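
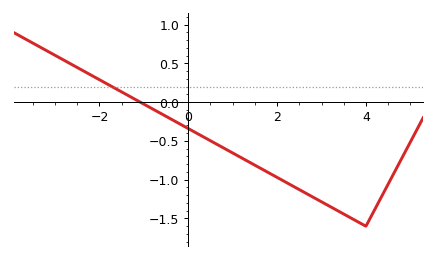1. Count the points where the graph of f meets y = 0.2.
1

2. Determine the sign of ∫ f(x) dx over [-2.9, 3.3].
negative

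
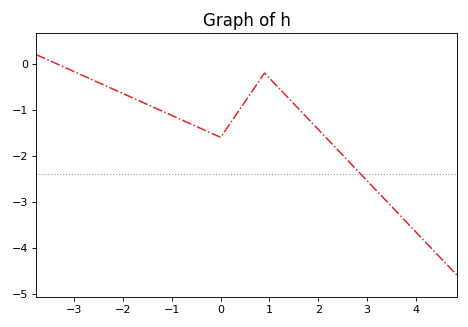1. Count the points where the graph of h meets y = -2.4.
1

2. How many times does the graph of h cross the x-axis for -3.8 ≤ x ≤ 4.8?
1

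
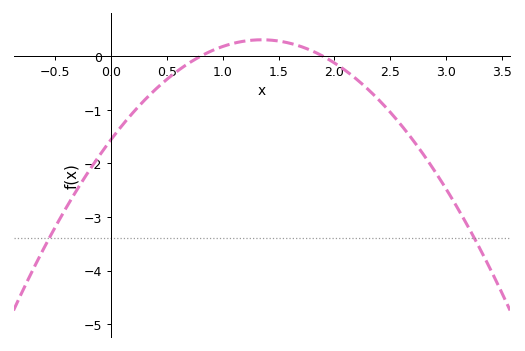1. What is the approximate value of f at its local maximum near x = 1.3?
0.3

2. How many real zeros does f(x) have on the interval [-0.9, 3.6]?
2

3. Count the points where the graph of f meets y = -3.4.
2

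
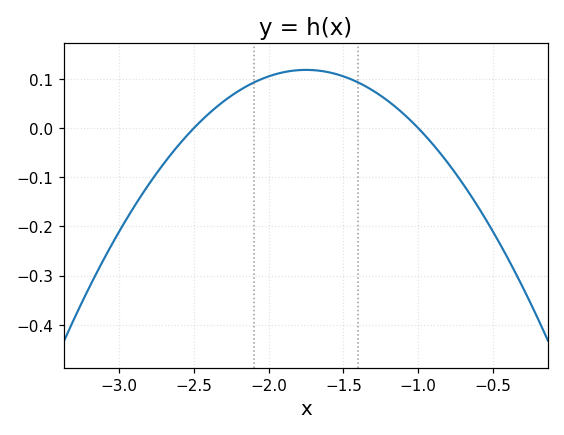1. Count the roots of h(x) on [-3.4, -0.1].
2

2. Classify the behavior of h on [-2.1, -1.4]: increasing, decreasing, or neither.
neither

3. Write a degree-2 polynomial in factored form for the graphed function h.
y = -0.21(x + 2.5)(x + 1)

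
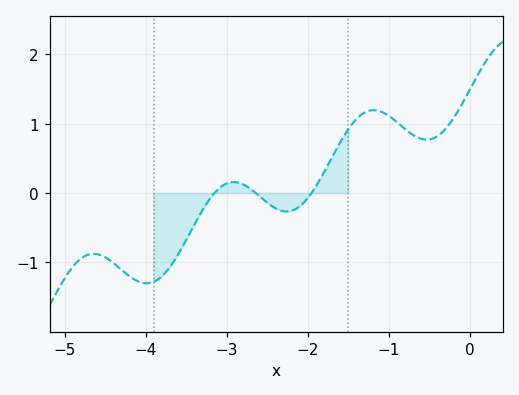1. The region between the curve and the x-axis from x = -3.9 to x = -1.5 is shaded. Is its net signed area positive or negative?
negative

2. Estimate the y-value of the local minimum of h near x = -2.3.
-0.266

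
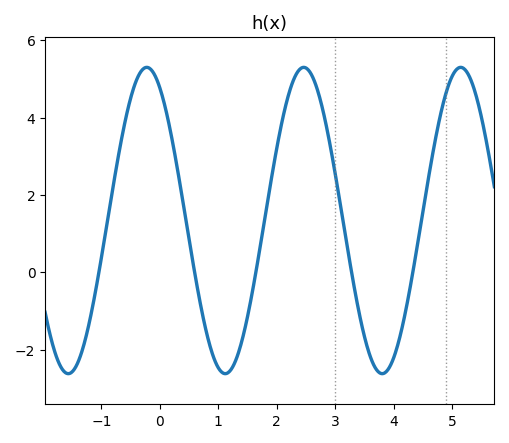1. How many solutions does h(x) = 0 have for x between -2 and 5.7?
5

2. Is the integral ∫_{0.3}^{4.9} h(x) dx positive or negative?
positive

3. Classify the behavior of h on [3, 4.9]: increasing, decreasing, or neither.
neither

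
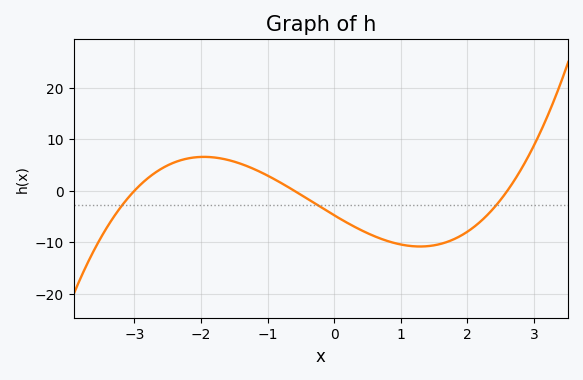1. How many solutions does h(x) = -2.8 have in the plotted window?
3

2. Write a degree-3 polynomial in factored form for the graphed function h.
y = 1.02(x + 3)(x + 0.6)(x - 2.6)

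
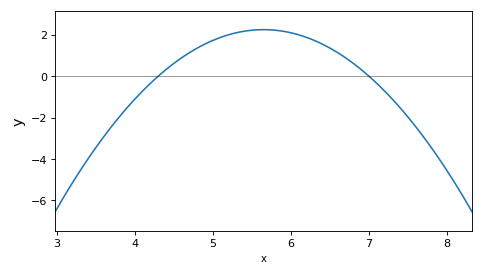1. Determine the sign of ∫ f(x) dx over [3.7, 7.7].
positive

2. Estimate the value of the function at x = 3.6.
-2.93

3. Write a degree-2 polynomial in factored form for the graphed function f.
y = -1.23(x - 4.3)(x - 7)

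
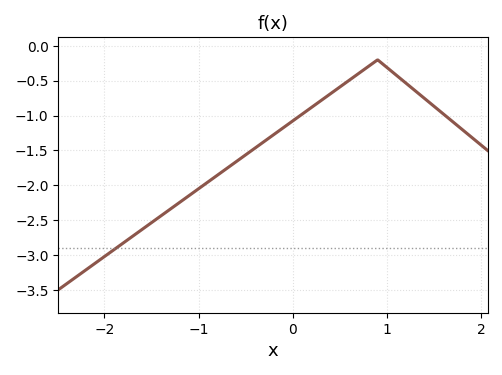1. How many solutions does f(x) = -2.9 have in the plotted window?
1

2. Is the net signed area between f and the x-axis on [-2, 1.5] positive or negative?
negative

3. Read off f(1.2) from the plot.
-0.534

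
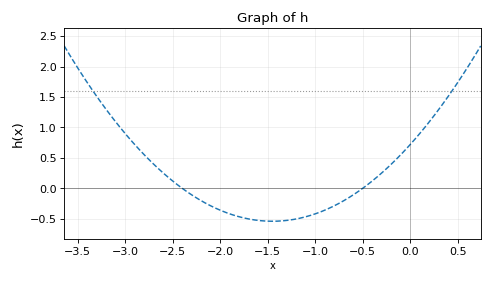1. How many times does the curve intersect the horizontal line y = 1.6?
2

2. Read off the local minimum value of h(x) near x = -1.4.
-0.542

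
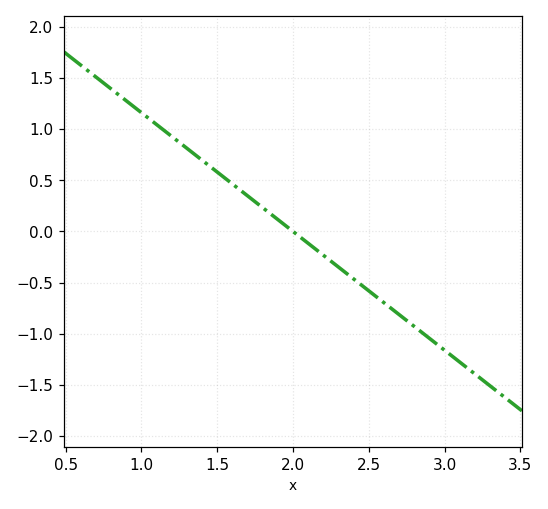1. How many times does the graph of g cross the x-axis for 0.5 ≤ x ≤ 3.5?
1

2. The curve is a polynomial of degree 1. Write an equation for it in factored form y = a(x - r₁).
y = -1.16(x - 2)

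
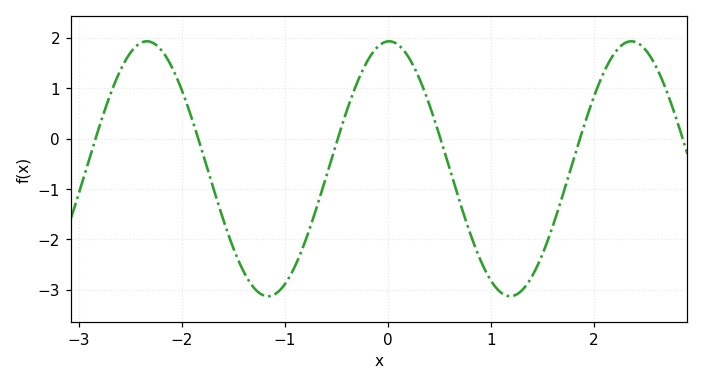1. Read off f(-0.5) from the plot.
-0.085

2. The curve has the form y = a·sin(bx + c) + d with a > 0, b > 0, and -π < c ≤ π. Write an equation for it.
y = 2.53sin(2.67x + 1.54) - 0.6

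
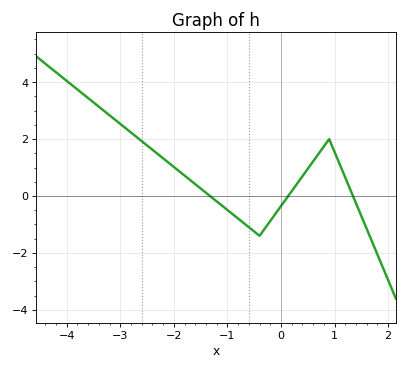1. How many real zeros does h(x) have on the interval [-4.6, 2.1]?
3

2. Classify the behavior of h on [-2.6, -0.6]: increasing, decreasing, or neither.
decreasing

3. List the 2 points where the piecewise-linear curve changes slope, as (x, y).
(-0.4, -1.4); (0.9, 2)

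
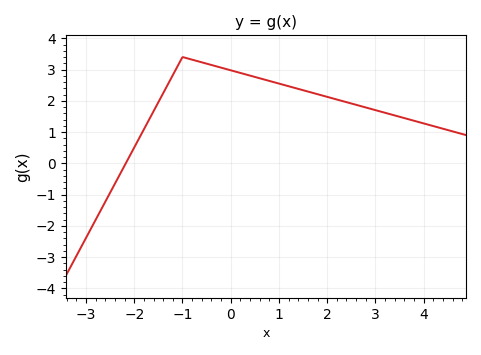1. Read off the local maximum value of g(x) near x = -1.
3.4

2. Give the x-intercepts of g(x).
-2.2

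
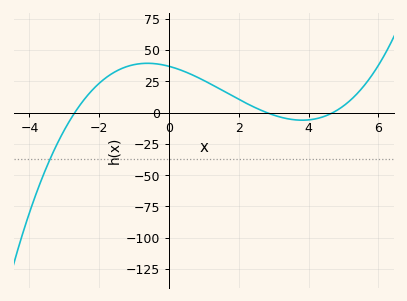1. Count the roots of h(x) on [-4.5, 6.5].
3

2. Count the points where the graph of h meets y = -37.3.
1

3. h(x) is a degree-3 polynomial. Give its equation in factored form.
y = 1.04(x + 2.7)(x - 2.8)(x - 4.7)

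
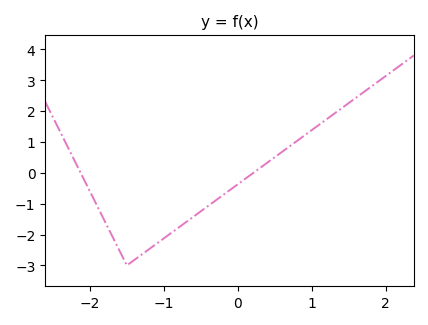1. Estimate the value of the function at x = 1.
1.38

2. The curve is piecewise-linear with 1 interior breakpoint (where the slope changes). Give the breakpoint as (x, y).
(-1.5, -3)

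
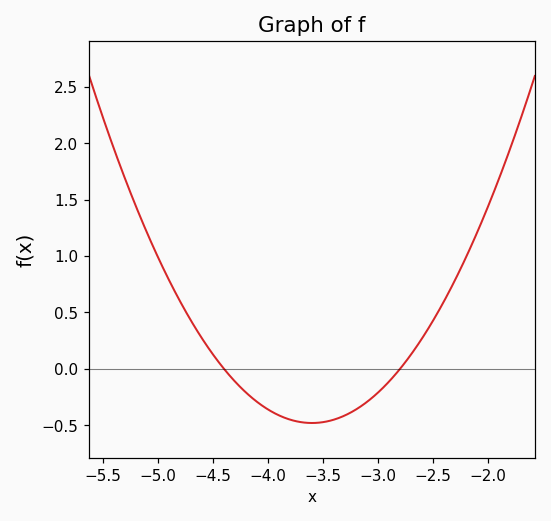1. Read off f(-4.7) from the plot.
0.45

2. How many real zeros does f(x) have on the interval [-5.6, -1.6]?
2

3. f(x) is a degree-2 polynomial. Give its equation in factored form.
y = 0.75(x + 4.4)(x + 2.8)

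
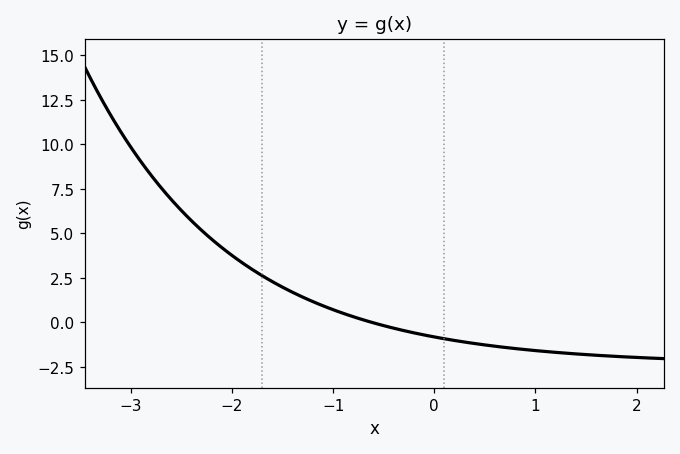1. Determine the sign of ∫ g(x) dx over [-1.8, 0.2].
positive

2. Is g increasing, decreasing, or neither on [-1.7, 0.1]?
decreasing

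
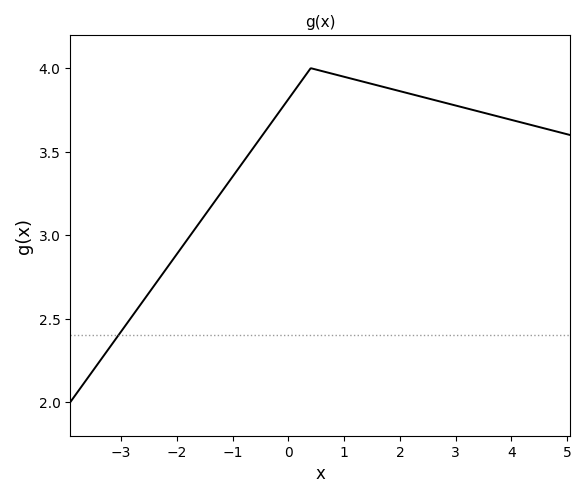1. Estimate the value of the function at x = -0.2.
3.72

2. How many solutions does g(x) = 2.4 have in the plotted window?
1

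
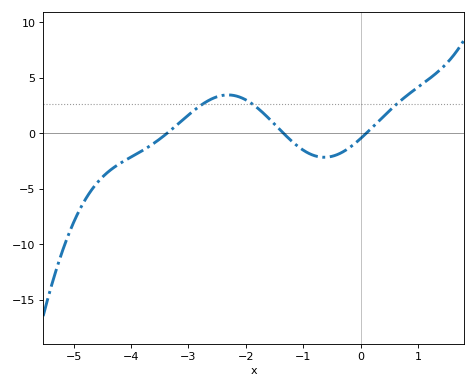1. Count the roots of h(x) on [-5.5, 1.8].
3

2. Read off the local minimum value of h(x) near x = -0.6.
-2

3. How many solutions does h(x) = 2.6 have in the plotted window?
3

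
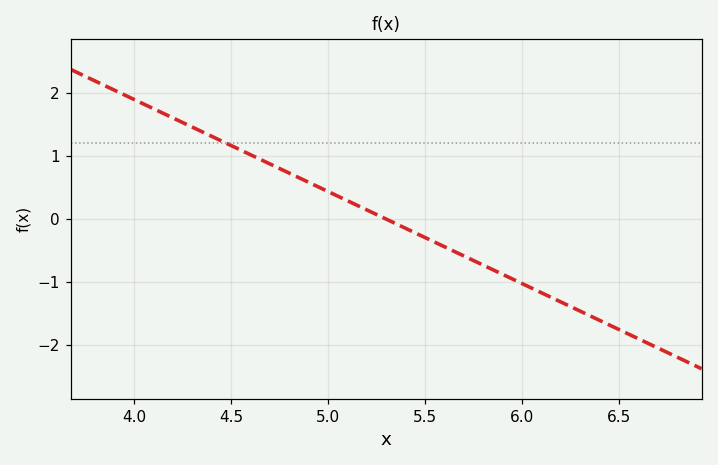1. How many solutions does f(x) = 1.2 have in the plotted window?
1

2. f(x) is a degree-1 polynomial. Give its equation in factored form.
y = -1.46(x - 5.3)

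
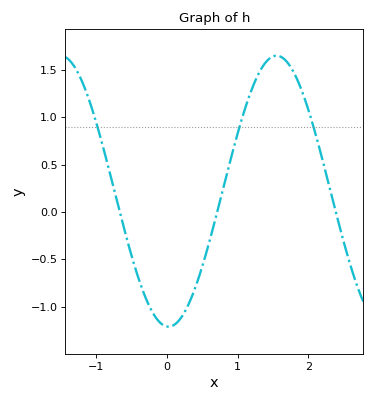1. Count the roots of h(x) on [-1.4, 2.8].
3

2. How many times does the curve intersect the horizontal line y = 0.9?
3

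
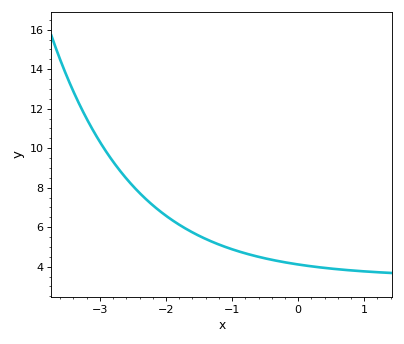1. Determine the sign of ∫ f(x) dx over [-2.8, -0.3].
positive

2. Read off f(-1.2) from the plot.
5.2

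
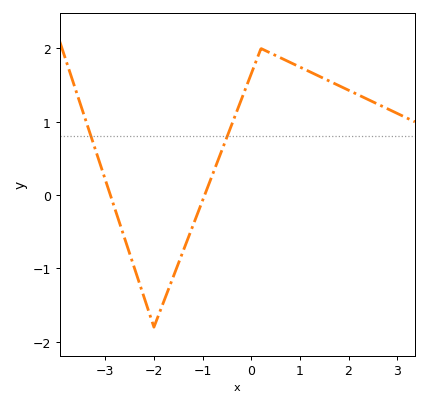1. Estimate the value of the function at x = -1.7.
-1.28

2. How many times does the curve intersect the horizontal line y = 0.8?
2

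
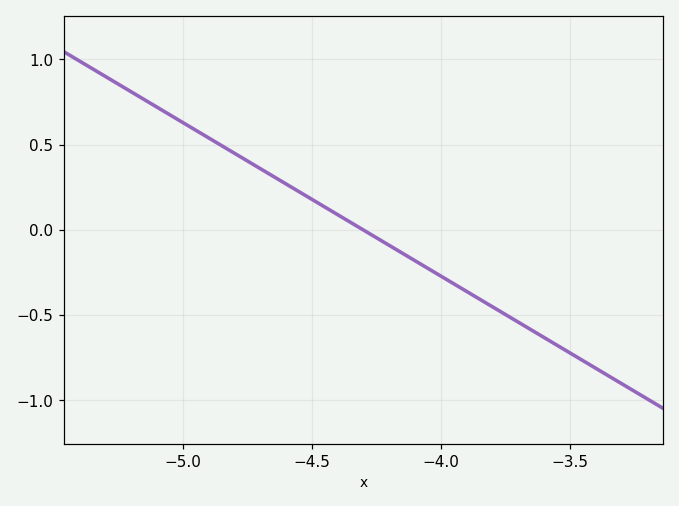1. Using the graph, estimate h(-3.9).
-0.36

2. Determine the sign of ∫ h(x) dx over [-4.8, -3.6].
negative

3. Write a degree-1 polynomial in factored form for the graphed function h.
y = -0.9(x + 4.3)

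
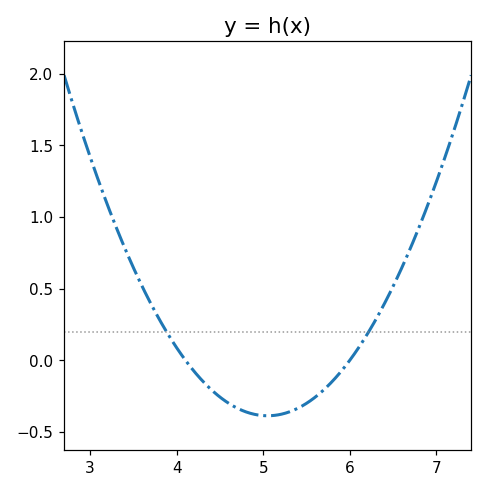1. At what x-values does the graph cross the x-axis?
4.1, 6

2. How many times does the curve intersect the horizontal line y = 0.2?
2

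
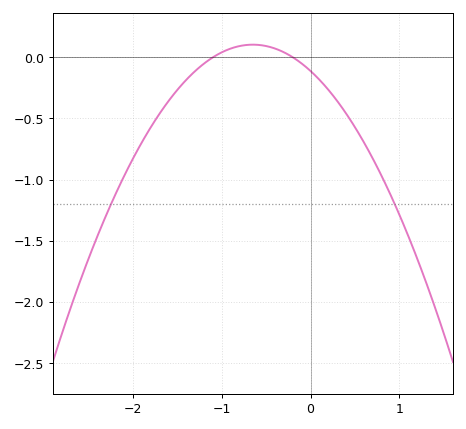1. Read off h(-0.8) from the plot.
0.1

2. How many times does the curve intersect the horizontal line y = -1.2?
2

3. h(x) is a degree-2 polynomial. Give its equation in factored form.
y = -0.51(x + 1.1)(x + 0.2)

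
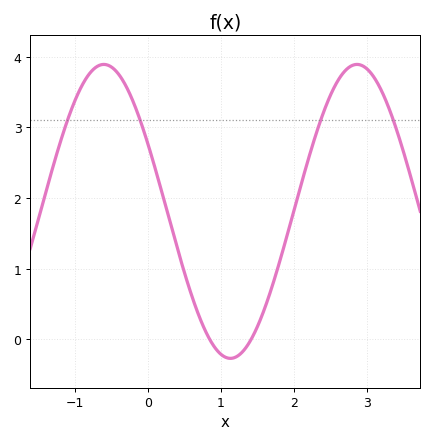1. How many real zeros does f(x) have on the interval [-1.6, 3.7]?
2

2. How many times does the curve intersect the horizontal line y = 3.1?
4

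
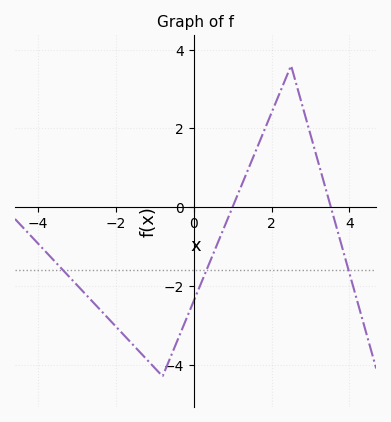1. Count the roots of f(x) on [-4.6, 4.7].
2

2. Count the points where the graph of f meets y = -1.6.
3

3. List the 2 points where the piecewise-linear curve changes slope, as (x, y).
(-0.8, -4.3); (2.5, 3.6)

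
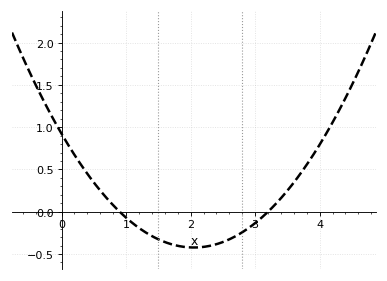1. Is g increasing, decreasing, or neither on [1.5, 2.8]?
neither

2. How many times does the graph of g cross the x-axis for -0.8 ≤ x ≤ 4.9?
2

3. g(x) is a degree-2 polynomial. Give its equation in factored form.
y = 0.32(x - 0.9)(x - 3.2)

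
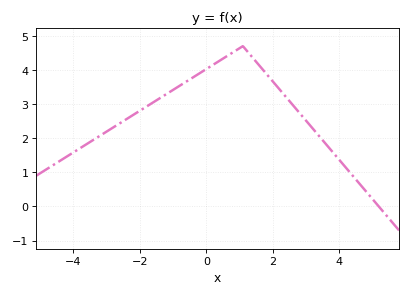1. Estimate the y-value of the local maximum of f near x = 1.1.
4.7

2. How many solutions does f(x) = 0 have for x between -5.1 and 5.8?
1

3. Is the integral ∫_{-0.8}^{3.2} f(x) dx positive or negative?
positive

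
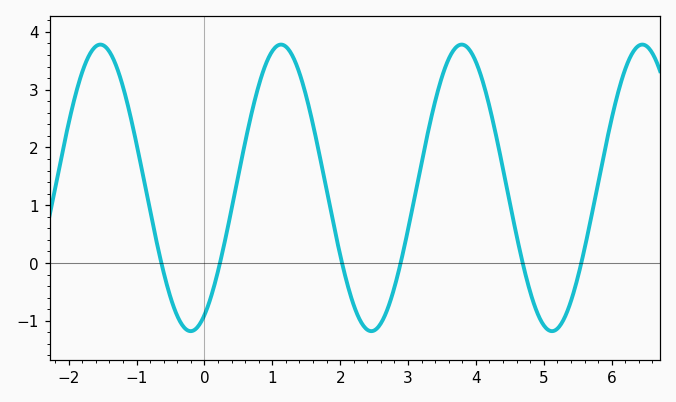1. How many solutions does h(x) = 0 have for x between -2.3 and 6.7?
6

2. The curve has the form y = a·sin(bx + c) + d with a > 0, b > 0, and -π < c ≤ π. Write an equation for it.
y = 2.48sin(2.4x - 1.1) + 1.3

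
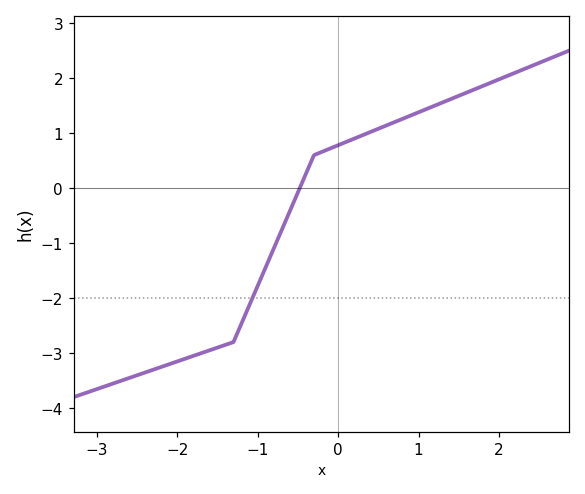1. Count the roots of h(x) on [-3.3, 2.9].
1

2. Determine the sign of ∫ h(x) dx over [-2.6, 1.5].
negative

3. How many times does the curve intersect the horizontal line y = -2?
1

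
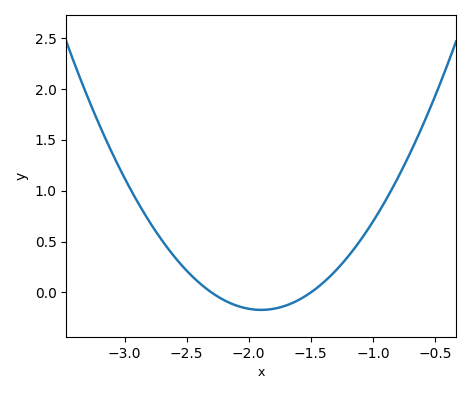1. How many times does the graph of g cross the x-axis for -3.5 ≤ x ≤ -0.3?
2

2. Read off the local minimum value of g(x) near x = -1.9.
-0.171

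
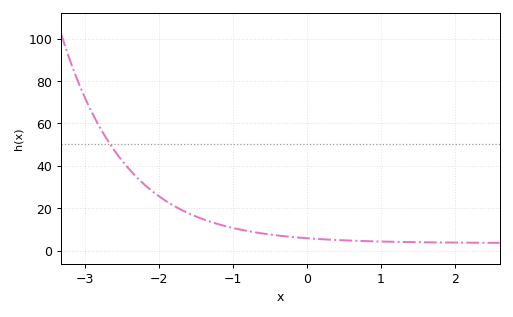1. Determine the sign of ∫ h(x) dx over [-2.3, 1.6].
positive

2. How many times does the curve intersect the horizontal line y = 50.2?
1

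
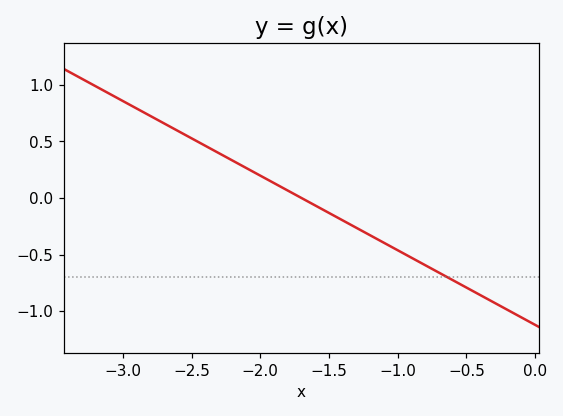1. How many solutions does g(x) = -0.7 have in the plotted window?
1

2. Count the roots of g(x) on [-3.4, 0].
1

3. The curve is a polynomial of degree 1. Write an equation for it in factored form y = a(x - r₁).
y = -0.66(x + 1.7)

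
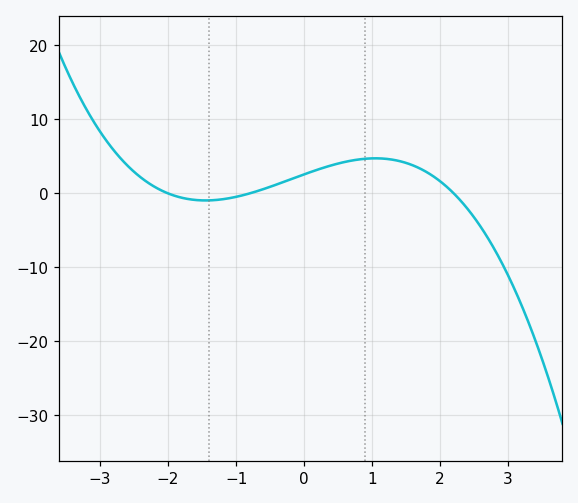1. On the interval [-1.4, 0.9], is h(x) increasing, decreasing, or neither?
increasing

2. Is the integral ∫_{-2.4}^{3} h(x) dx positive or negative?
positive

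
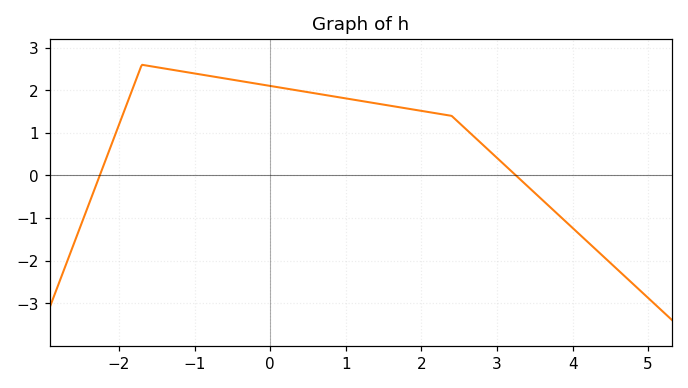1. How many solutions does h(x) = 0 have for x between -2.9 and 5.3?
2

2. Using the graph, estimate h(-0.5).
2.25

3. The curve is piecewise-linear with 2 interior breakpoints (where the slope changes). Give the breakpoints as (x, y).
(-1.7, 2.6); (2.4, 1.4)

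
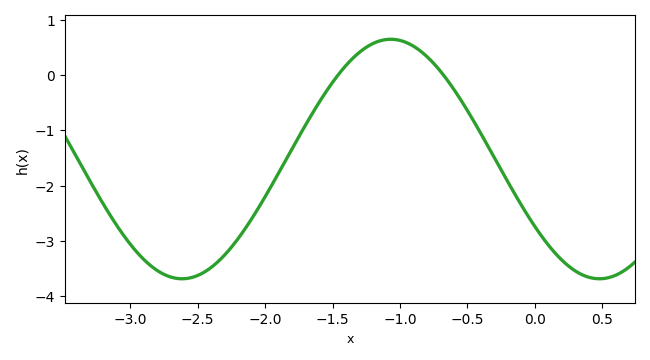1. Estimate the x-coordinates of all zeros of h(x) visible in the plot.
-1.46, -0.677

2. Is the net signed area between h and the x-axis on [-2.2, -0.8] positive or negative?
negative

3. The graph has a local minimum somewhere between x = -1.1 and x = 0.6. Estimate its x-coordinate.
0.479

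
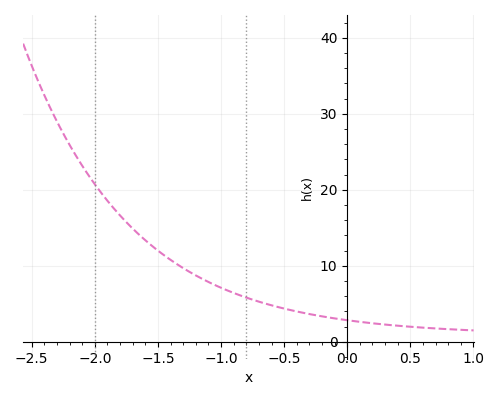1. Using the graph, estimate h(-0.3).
3.64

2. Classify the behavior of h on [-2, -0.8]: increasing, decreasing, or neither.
decreasing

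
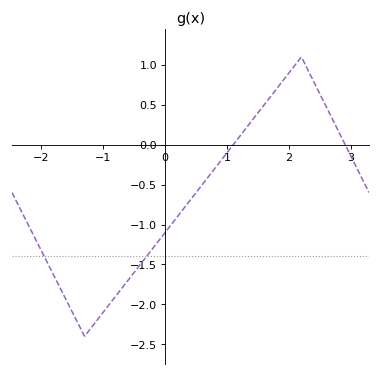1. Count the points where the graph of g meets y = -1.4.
2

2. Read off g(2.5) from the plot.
0.633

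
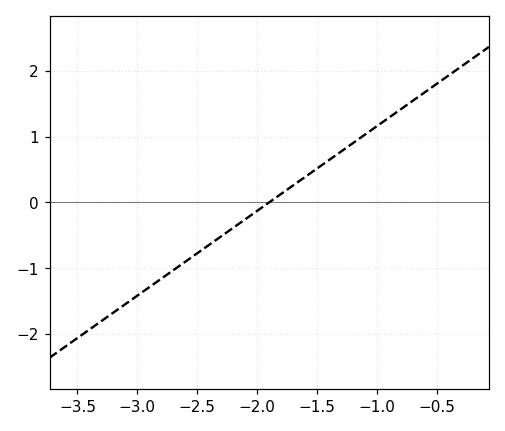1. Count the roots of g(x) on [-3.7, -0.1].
1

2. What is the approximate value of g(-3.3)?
-1.81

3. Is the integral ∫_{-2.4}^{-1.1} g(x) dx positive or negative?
positive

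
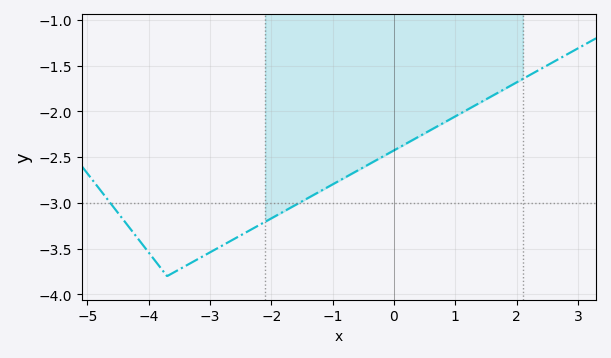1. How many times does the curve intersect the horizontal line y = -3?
2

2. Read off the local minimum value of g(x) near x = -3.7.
-3.8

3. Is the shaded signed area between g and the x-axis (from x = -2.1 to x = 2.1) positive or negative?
negative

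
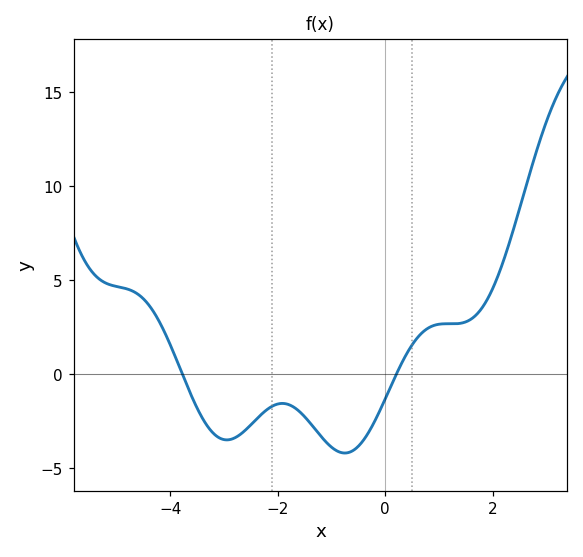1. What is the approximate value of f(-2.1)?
-1.72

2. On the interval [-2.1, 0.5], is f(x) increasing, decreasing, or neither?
neither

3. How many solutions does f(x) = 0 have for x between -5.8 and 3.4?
2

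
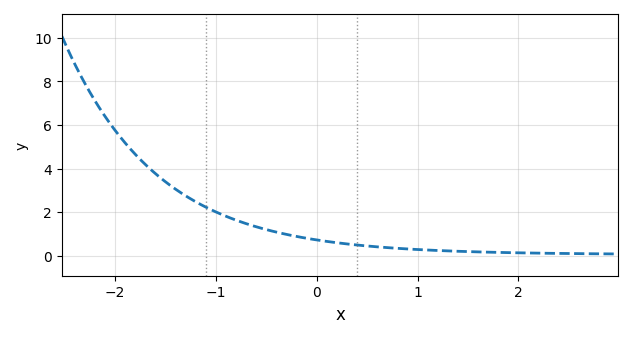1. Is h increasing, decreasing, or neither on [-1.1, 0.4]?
decreasing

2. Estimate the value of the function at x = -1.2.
2.47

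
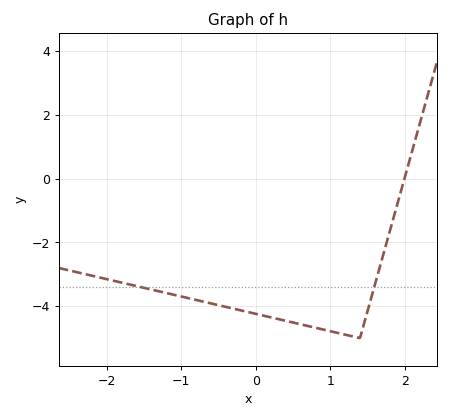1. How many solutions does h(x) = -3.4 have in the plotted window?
2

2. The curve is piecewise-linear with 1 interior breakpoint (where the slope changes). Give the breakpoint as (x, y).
(1.4, -5)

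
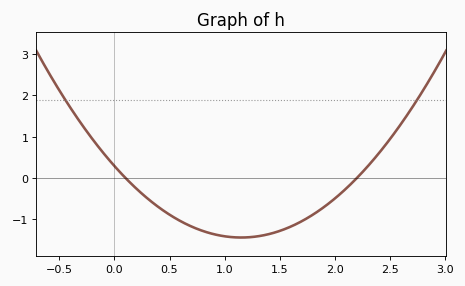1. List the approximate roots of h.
0.1, 2.2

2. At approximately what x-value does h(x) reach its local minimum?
1.15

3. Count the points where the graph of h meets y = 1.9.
2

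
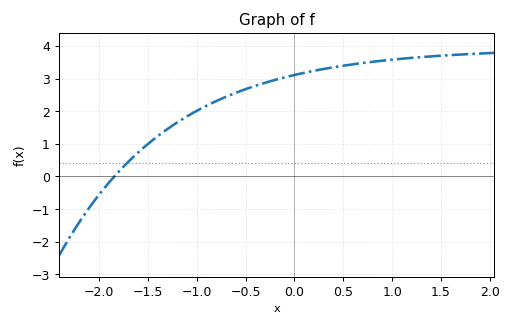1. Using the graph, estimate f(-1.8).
0.143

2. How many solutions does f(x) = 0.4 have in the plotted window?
1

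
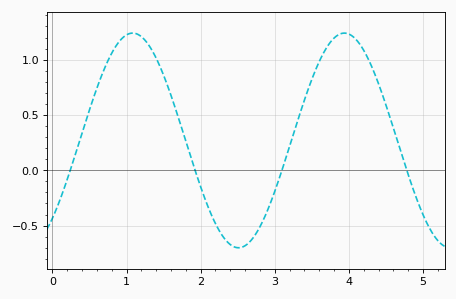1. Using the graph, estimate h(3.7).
1.1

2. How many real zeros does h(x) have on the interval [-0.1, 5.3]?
4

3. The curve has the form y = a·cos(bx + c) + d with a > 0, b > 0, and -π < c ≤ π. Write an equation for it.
y = 0.97cos(2.2x - 2.4) + 0.27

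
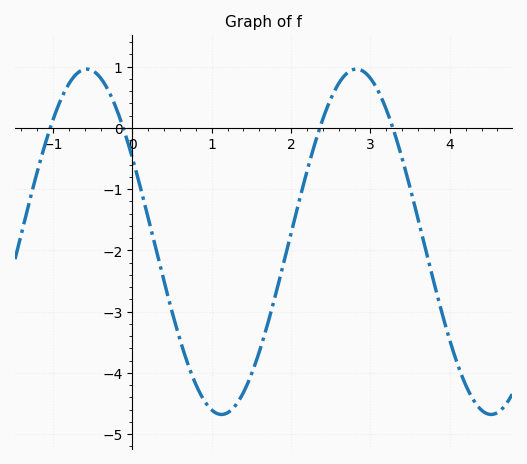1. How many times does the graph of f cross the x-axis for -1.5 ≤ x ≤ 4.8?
4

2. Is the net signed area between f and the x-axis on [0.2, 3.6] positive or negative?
negative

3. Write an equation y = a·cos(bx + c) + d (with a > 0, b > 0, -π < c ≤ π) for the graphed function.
y = 2.82cos(1.85x + 1.06) - 1.86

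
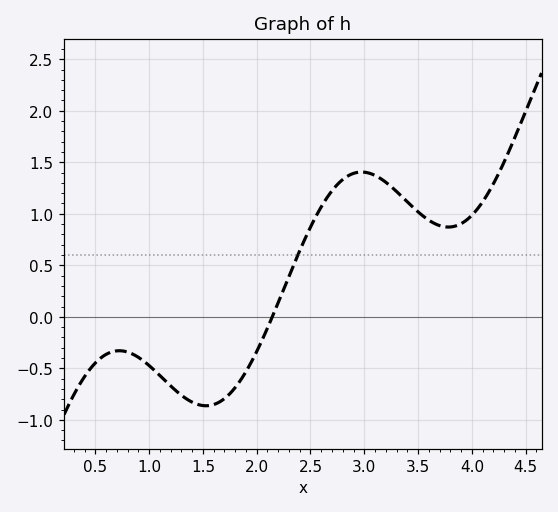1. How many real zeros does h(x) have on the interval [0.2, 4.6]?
1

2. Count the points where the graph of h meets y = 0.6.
1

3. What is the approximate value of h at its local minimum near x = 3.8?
0.85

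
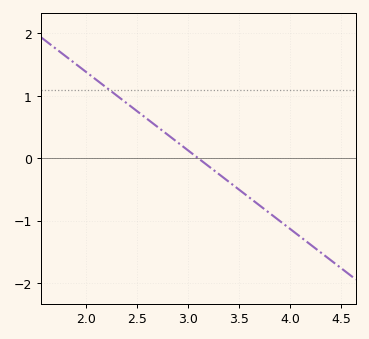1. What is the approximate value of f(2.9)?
0.252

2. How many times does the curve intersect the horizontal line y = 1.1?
1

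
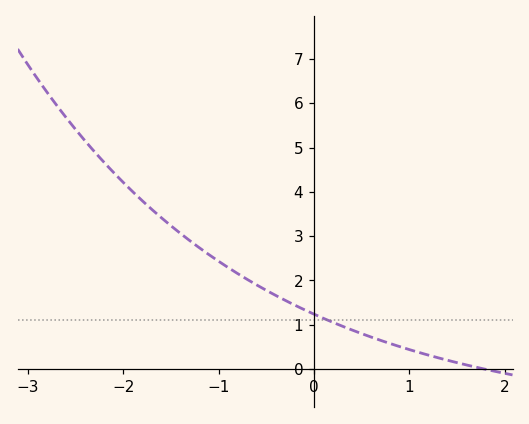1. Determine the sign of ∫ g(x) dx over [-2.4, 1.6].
positive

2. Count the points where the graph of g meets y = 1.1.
1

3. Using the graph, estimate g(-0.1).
1.34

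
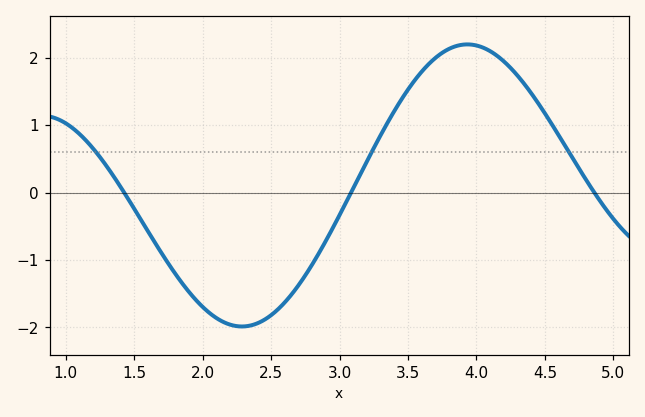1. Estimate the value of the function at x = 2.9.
-0.717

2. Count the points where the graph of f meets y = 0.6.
3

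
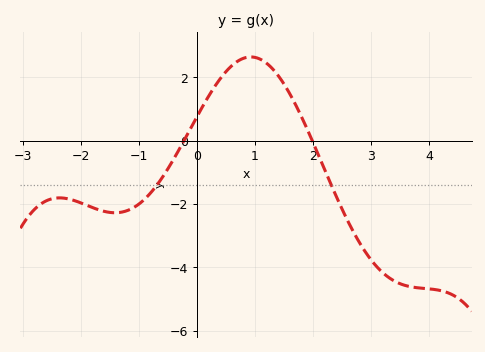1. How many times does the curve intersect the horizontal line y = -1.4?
2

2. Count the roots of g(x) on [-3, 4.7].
2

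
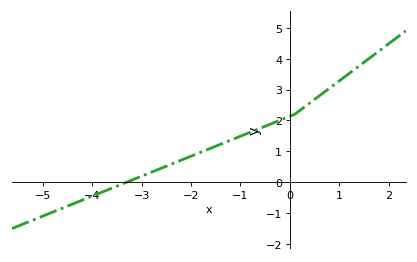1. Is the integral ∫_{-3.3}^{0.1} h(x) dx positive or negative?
positive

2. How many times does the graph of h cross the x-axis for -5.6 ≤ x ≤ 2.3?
1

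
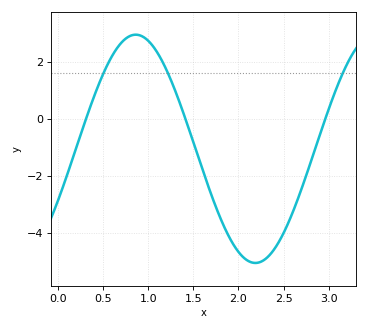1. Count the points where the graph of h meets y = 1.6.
3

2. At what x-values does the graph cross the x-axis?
0.3, 1.4, 2.95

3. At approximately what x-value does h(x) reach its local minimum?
2.2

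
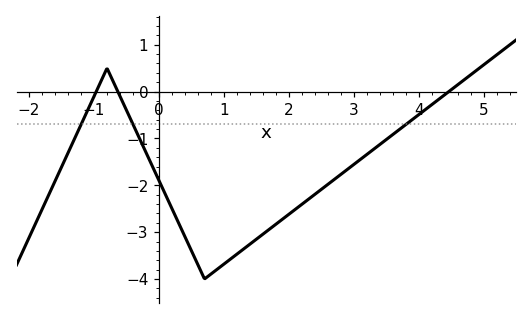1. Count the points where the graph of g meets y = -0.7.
3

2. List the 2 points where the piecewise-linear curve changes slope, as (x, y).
(-0.8, 0.5); (0.7, -4)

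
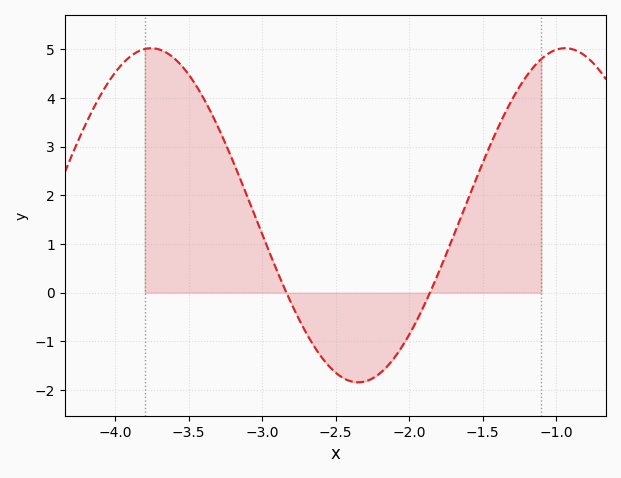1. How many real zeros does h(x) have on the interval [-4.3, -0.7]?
2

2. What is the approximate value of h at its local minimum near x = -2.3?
-1.8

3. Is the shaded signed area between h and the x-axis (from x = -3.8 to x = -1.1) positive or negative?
positive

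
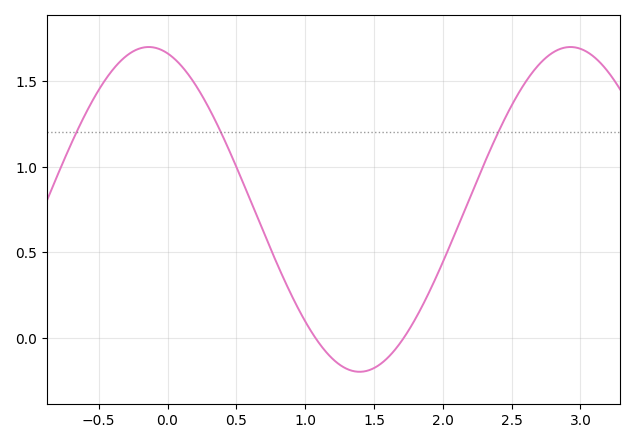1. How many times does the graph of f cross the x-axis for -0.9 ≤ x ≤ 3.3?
2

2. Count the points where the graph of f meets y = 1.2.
3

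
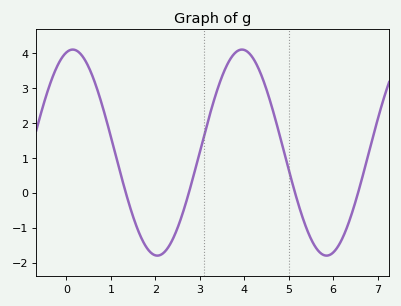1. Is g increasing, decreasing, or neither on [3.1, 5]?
neither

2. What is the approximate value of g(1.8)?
-1.56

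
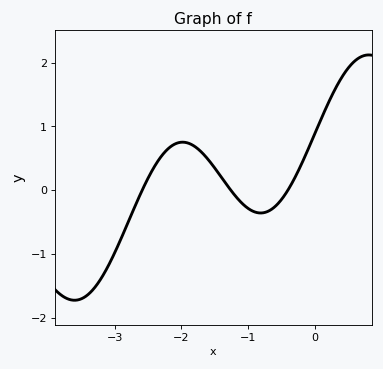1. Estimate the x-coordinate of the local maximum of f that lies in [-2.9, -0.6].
-1.98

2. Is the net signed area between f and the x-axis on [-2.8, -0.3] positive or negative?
positive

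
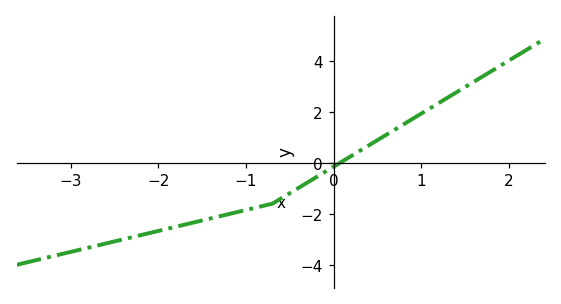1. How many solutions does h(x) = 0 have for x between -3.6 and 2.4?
1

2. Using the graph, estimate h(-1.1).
-1.93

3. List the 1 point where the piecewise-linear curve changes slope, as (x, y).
(-0.7, -1.6)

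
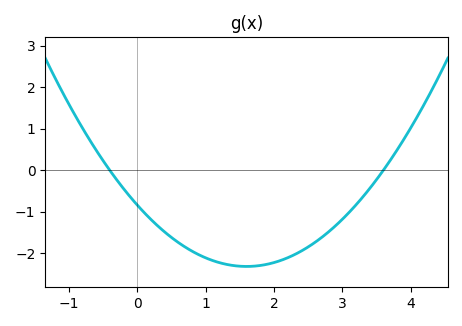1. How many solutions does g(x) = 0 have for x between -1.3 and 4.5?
2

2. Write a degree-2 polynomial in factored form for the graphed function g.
y = 0.58(x + 0.4)(x - 3.6)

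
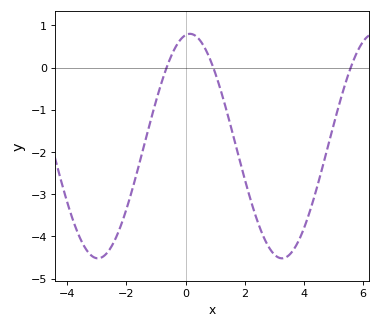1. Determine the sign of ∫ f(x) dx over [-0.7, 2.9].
negative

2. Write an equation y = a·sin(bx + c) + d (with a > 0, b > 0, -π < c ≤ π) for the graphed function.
y = 2.66sin(1.01x + 1.42) - 1.86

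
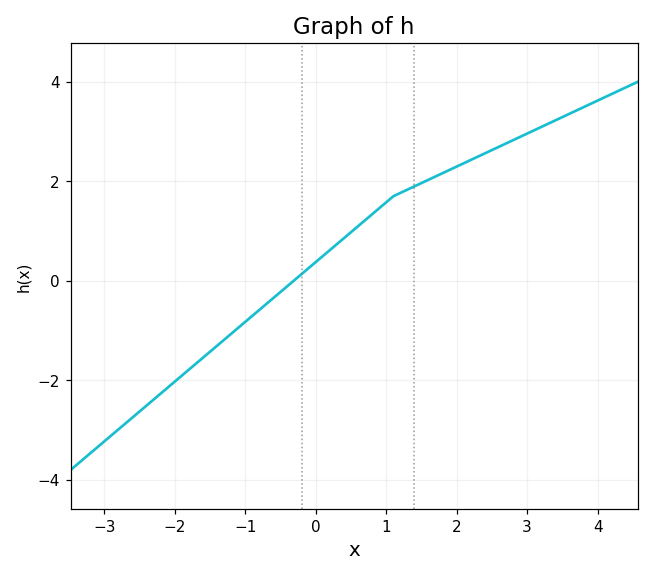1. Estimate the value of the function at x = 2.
2.2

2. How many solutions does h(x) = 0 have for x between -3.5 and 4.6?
1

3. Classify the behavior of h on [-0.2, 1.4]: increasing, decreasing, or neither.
increasing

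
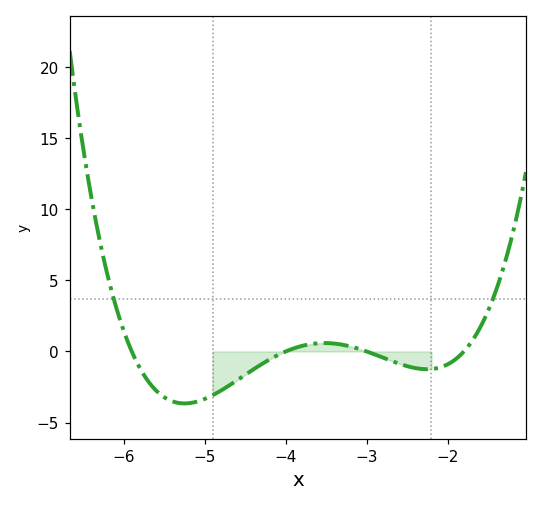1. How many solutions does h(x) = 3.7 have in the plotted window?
2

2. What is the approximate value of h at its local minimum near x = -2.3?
-1.25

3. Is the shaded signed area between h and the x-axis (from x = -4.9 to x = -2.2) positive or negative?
negative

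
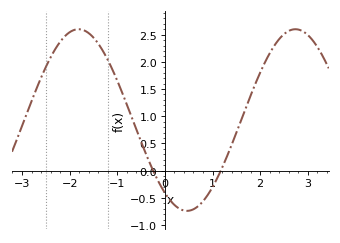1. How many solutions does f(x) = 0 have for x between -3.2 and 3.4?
2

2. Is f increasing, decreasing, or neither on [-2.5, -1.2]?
neither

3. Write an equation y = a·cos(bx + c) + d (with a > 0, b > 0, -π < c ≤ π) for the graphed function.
y = 1.67cos(1.4x + 2.5) + 0.93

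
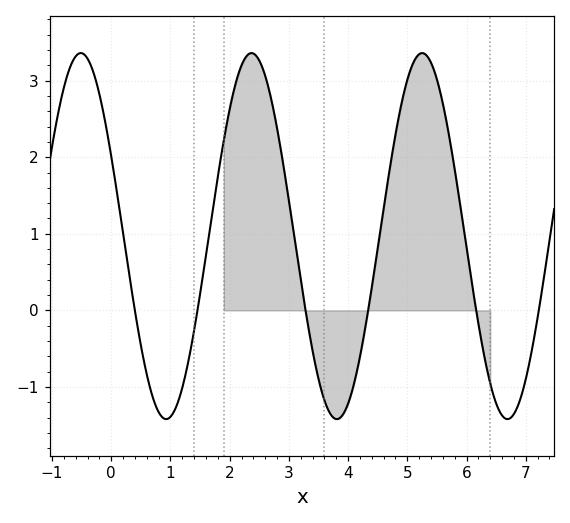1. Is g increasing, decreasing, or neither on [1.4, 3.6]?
neither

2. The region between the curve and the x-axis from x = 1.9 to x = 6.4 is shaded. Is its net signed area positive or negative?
positive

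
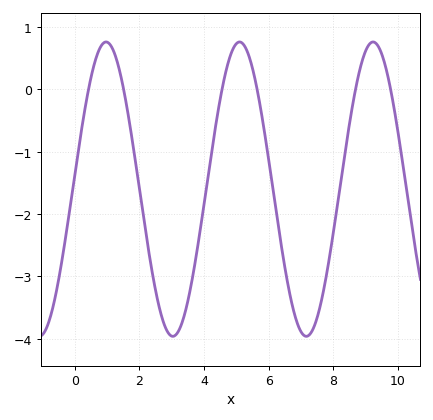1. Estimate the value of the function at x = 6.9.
-3.77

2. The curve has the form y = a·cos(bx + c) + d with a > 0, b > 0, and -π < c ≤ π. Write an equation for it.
y = 2.36cos(1.52x - 1.47) - 1.6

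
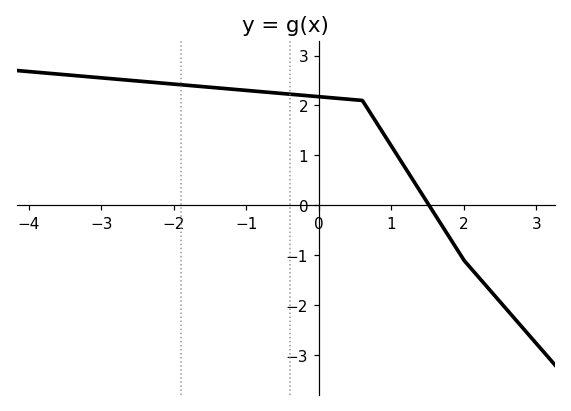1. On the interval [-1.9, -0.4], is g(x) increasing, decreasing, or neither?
decreasing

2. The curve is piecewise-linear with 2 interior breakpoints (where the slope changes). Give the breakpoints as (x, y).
(0.6, 2.1); (2, -1.1)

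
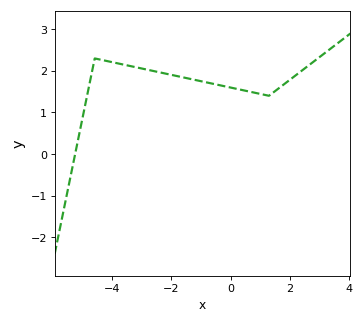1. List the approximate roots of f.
-5.2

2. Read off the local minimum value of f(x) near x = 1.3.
1.4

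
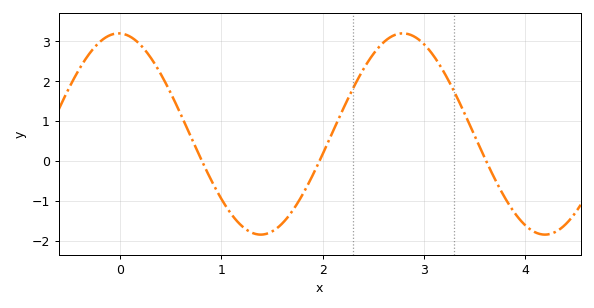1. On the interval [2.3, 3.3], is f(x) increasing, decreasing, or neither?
neither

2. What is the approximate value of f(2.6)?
2.97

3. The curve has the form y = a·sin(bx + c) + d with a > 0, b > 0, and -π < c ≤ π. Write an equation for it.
y = 2.52sin(2.24x + 1.6) + 0.68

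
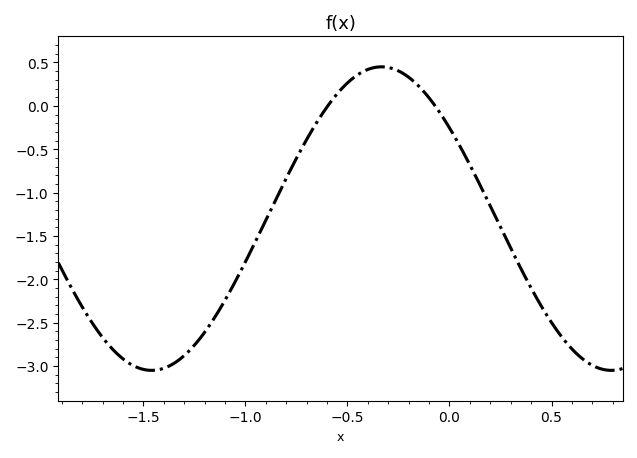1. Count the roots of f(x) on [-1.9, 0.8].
2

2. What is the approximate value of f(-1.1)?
-2.24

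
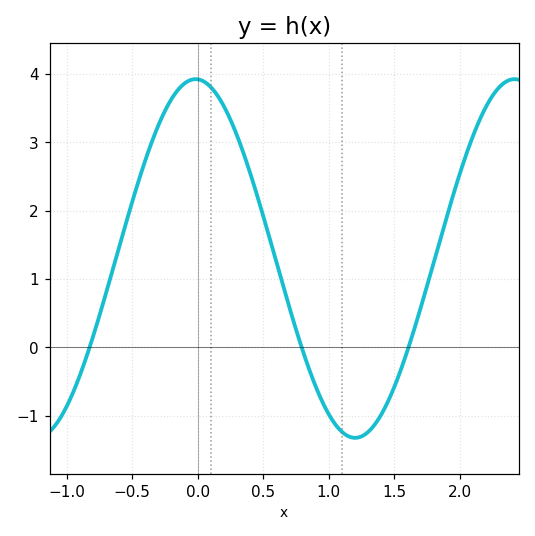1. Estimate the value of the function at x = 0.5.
1.92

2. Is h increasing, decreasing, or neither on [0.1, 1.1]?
decreasing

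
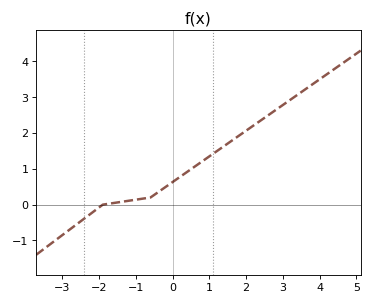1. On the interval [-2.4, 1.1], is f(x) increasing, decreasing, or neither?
increasing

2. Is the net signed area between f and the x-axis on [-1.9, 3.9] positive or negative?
positive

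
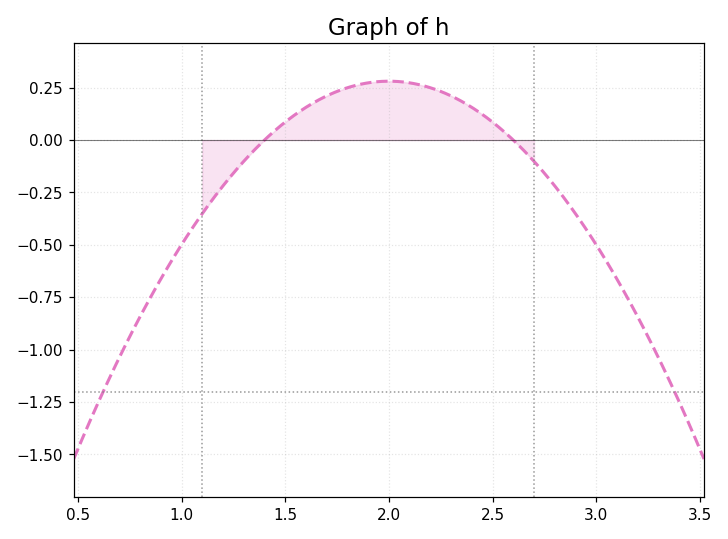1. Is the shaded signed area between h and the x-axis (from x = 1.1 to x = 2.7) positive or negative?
positive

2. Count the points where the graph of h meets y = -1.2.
2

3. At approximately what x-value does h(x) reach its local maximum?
2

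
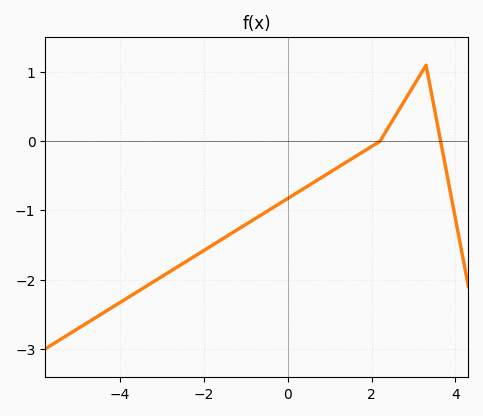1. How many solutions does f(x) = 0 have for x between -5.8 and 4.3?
2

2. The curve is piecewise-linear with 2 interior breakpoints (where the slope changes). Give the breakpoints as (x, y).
(2.2, 0); (3.3, 1.1)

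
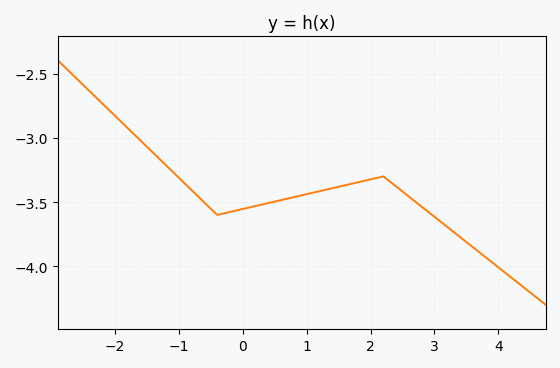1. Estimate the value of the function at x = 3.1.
-3.65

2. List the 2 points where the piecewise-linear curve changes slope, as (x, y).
(-0.4, -3.6); (2.2, -3.3)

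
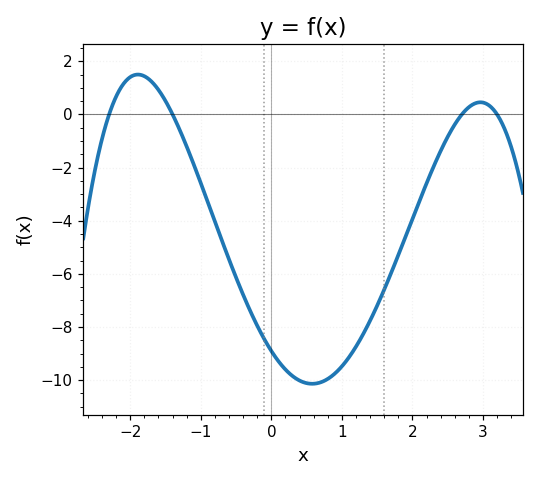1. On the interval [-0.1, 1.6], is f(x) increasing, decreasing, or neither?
neither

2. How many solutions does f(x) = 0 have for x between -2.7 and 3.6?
4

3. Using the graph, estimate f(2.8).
0.2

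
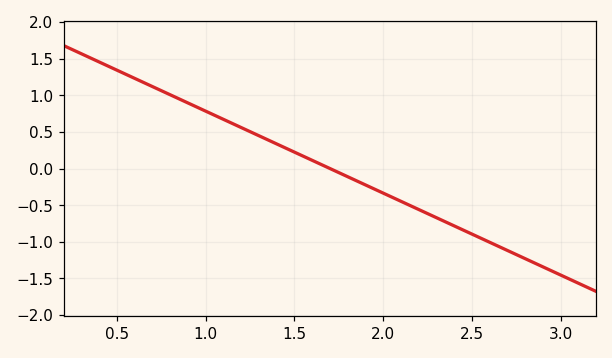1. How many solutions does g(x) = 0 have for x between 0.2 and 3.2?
1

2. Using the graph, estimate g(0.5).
1.35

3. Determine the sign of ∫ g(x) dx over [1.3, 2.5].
negative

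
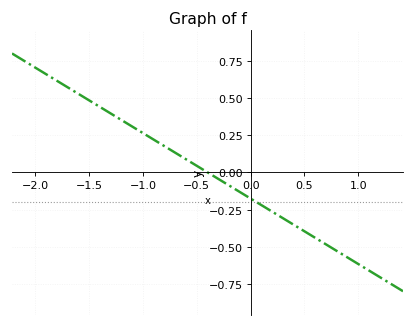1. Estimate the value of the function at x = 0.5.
-0.396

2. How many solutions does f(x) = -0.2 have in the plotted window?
1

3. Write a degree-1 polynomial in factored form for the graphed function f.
y = -0.44(x + 0.4)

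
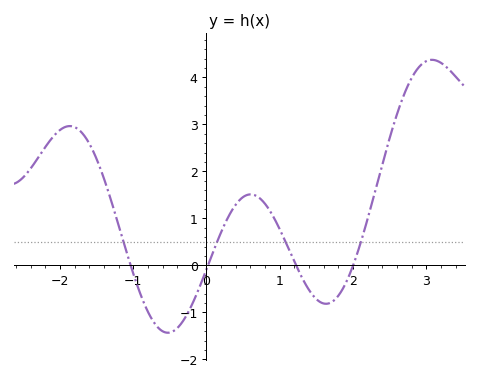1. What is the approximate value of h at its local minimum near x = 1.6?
-0.815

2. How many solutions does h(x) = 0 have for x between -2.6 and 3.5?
4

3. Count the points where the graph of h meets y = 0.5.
4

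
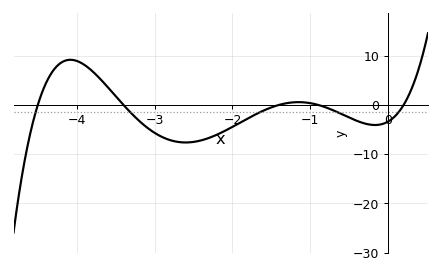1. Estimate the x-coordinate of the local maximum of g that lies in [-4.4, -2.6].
-4.1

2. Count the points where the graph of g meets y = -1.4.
5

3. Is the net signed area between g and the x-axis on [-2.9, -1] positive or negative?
negative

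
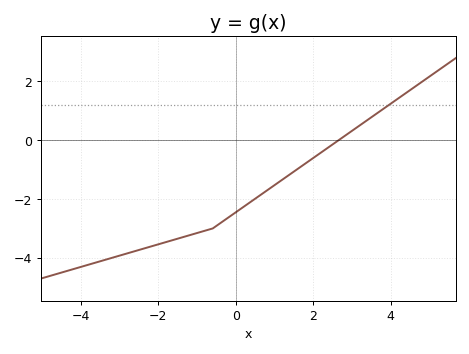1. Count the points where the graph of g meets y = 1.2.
1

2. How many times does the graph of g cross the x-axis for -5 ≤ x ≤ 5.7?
1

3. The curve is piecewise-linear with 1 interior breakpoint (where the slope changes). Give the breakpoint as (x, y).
(-0.6, -3)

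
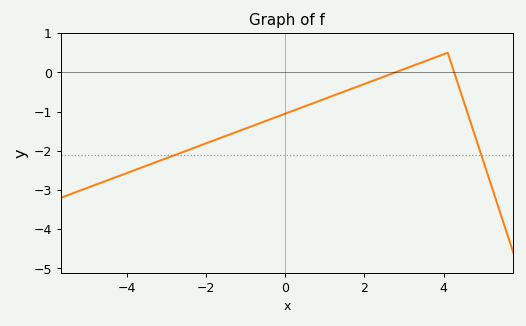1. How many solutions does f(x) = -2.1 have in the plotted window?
2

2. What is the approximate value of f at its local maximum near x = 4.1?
0.499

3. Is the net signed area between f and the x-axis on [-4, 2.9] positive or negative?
negative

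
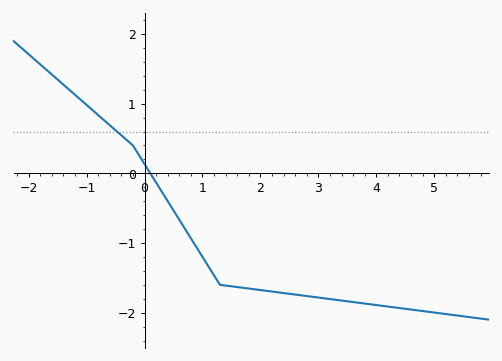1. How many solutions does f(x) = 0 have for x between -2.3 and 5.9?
1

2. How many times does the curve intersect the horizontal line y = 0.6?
1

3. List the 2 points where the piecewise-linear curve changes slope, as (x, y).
(-0.2, 0.4); (1.3, -1.6)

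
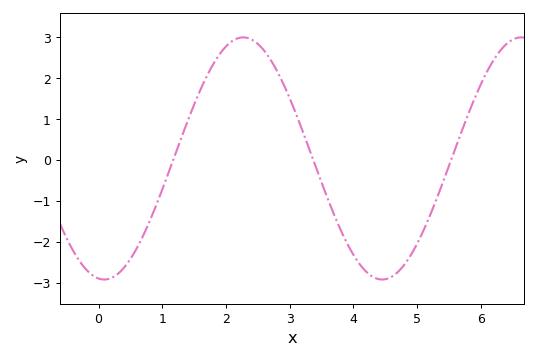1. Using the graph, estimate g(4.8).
-2.56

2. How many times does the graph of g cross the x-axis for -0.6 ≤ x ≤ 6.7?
3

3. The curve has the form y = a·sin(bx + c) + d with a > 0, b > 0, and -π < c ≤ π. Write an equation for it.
y = 2.96sin(1.44x - 1.7) + 0.04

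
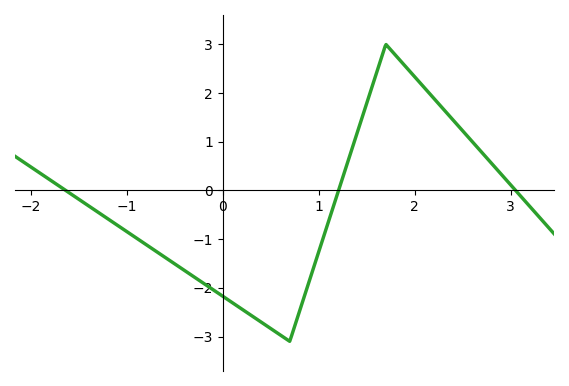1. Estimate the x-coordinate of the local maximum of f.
1.7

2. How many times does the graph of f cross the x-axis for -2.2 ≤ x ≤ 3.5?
3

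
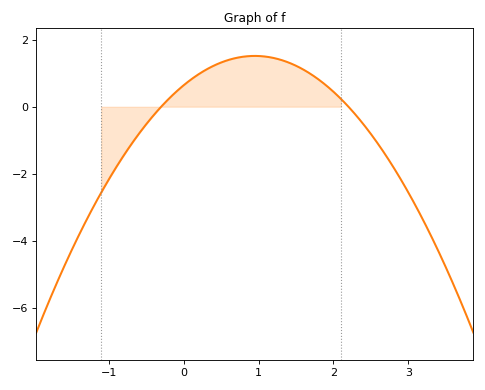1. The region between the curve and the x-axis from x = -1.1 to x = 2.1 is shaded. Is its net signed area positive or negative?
positive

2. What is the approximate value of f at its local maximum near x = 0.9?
1.6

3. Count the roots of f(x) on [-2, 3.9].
2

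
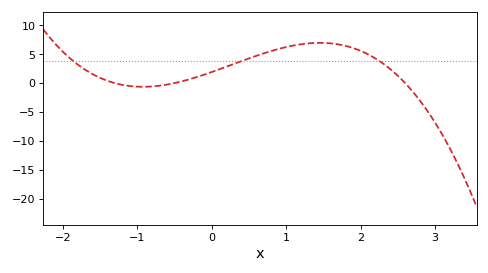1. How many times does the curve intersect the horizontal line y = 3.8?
3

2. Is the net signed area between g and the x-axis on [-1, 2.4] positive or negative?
positive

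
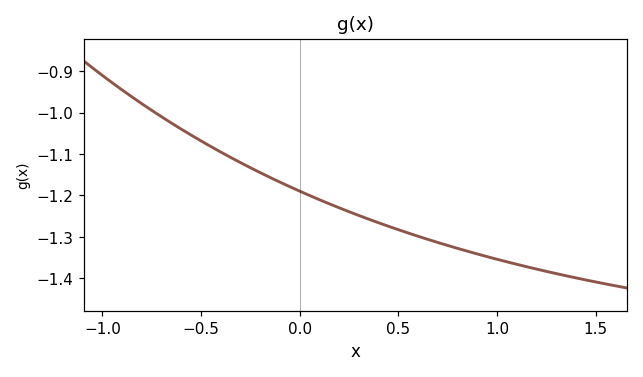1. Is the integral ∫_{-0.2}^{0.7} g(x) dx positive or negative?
negative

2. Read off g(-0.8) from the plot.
-0.98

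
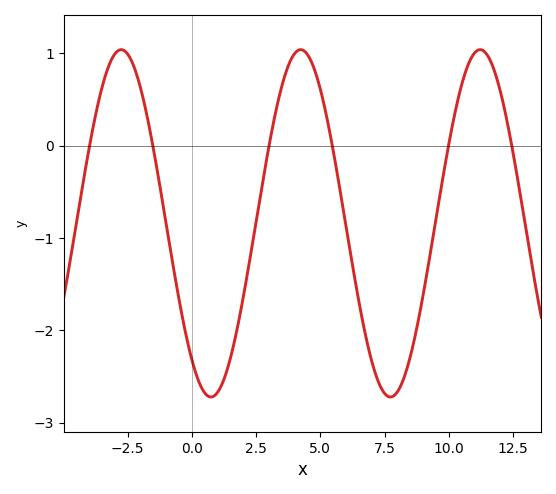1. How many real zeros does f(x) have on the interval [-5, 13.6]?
6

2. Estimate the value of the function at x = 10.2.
0.308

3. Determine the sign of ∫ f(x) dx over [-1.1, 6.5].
negative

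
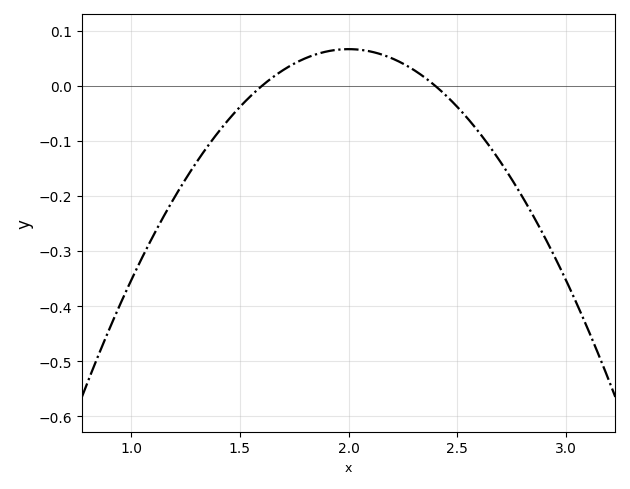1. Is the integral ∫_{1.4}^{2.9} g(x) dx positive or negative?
negative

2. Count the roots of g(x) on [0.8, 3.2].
2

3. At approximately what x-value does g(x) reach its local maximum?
2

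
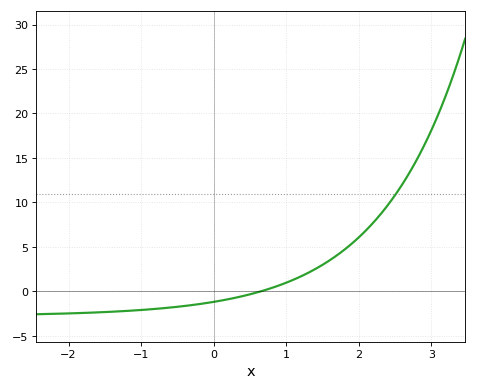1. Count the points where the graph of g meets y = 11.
1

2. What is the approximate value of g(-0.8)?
-2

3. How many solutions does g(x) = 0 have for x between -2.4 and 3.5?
1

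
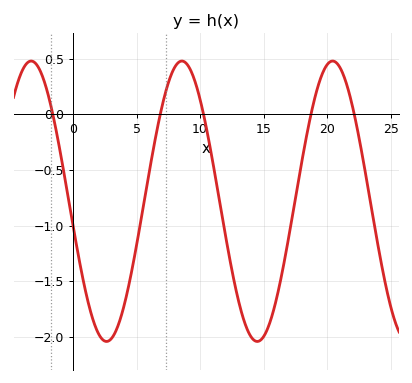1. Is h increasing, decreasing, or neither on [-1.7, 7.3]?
neither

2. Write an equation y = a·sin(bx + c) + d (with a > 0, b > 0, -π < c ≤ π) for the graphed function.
y = 1.26sin(0.53x - 3) - 0.78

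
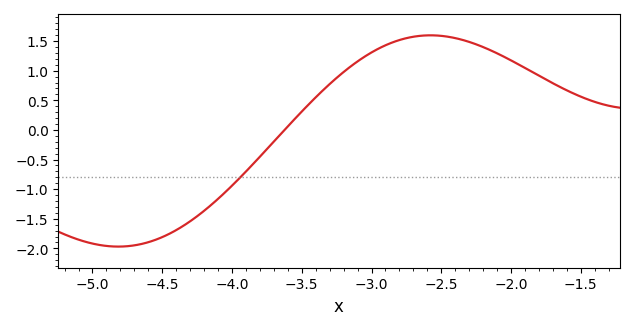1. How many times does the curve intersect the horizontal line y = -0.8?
1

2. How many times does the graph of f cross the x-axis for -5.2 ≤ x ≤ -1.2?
1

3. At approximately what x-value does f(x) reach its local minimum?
-4.81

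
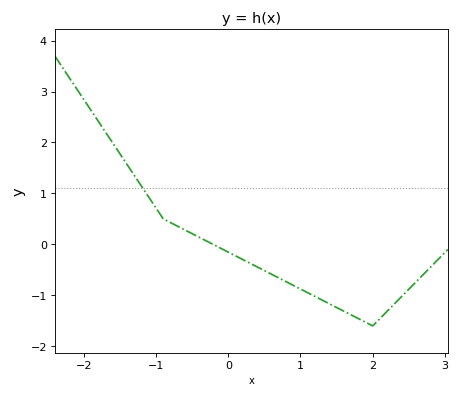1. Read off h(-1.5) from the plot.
1.78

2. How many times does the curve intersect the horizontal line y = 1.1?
1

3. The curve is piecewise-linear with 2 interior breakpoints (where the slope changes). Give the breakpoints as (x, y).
(-0.9, 0.5); (2, -1.6)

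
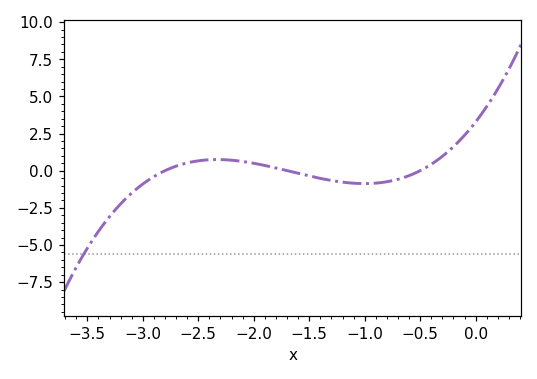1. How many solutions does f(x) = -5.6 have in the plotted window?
1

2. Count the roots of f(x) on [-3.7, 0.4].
3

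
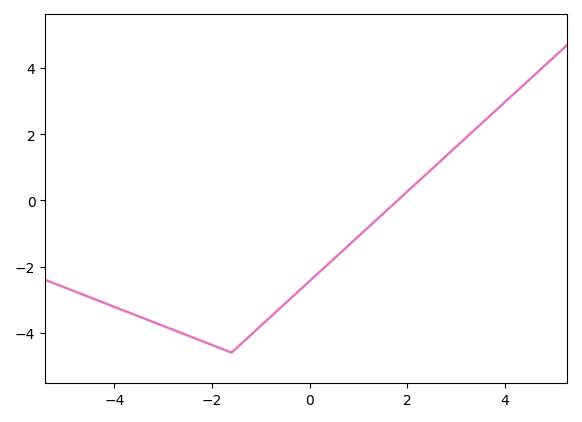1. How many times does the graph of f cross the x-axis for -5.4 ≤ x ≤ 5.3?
1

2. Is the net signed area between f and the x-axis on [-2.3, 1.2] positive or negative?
negative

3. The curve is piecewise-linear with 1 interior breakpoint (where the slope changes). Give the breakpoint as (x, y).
(-1.6, -4.6)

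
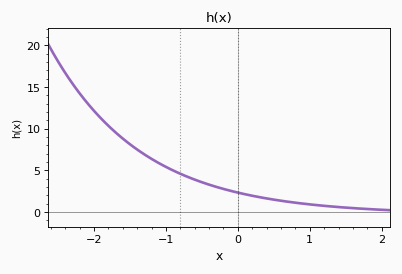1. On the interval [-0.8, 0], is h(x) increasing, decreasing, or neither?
decreasing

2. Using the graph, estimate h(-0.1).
2.55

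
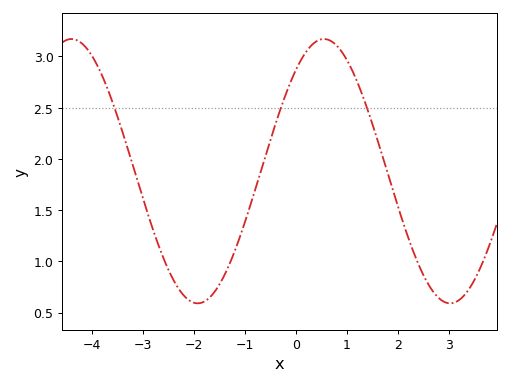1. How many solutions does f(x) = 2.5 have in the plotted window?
3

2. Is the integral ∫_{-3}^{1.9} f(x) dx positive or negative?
positive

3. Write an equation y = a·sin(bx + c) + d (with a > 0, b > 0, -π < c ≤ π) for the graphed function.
y = 1.29sin(1.3x + 0.87) + 1.88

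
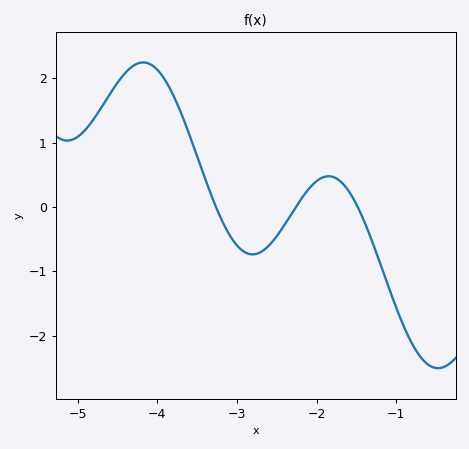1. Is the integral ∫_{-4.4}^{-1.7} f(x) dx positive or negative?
positive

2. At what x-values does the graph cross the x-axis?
-3.3, -2.3, -1.5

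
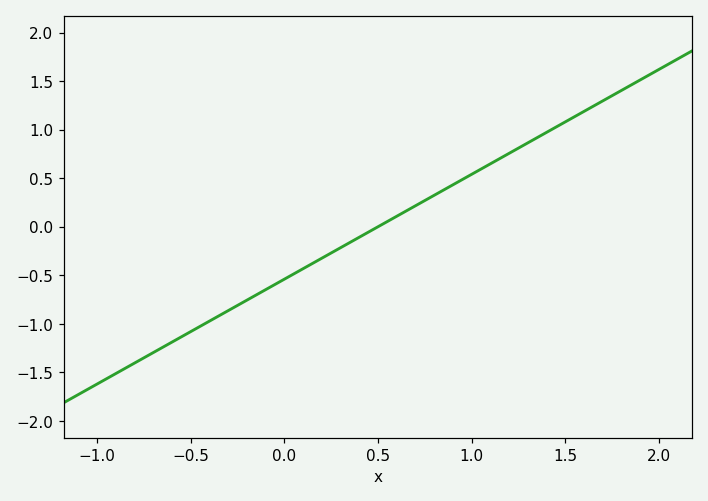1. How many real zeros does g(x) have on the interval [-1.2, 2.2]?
1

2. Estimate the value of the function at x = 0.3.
-0.216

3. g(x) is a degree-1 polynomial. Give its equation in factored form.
y = 1.08(x - 0.5)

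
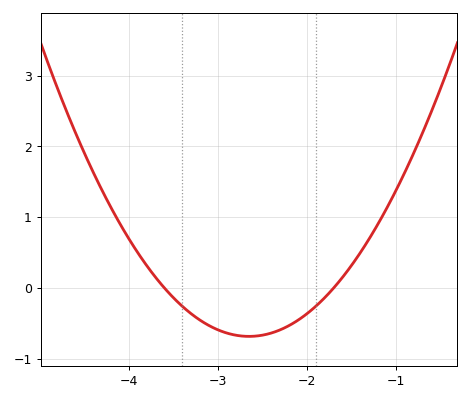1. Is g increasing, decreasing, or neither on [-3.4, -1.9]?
neither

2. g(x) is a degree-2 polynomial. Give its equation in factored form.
y = 0.76(x + 3.6)(x + 1.7)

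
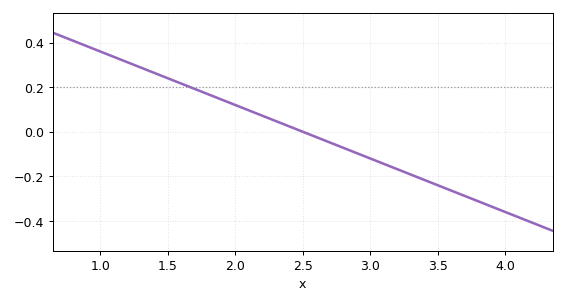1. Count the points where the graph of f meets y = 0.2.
1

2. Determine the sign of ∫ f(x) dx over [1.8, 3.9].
negative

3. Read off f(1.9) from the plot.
0.144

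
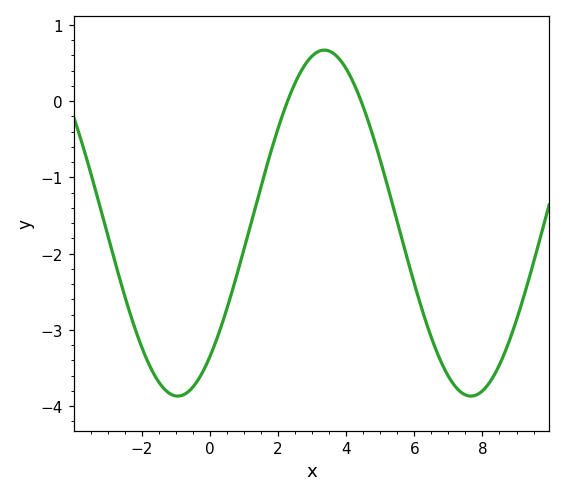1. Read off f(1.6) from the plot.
-1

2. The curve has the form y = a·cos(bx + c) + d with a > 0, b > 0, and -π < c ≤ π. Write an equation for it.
y = 2.27cos(0.73x - 2.5) - 1.6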